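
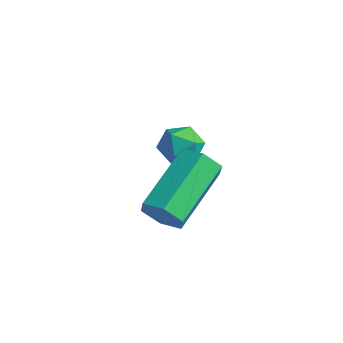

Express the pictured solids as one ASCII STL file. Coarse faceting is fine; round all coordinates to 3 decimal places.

solid 
facet normal -0.617 0.589 0.522
outer loop
vertex -2.898 -0.68 -1.873
vertex -3.125 -1.247 -1.502
vertex -2.566 -0.868 -1.269
endloop
endfacet
facet normal -0.037 0.948 0.315
outer loop
vertex -2.898 -0.68 -1.873
vertex -2.566 -0.868 -1.269
vertex -2.184 -0.664 -1.838
endloop
endfacet
facet normal -0.001 0.917 -0.398
outer loop
vertex -2.898 -0.68 -1.873
vertex -2.184 -0.664 -1.838
vertex -2.508 -0.918 -2.423
endloop
endfacet
facet normal -0.559 0.540 -0.630
outer loop
vertex -2.898 -0.68 -1.873
vertex -2.508 -0.918 -2.423
vertex -3.09 -1.278 -2.215
endloop
endfacet
facet normal -0.940 0.336 -0.061
outer loop
vertex -2.898 -0.68 -1.873
vertex -3.09 -1.278 -2.215
vertex -3.125 -1.247 -1.502
endloop
endfacet
facet normal 0.536 0.614 0.580
outer loop
vertex -2.184 -0.664 -1.838
vertex -2.566 -0.868 -1.269
vertex -1.97 -1.222 -1.445
endloop
endfacet
facet normal -0.404 0.033 0.914
outer loop
vertex -2.566 -0.868 -1.269
vertex -3.125 -1.247 -1.502
vertex -2.552 -1.582 -1.237
endloop
endfacet
facet normal -0.926 -0.376 -0.029
outer loop
vertex -3.125 -1.247 -1.502
vertex -3.09 -1.278 -2.215
vertex -2.876 -1.836 -1.822
endloop
endfacet
facet normal -0.309 -0.049 -0.950
outer loop
vertex -3.09 -1.278 -2.215
vertex -2.508 -0.918 -2.423
vertex -2.494 -1.632 -2.391
endloop
endfacet
facet normal 0.595 0.563 -0.574
outer loop
vertex -2.508 -0.918 -2.423
vertex -2.184 -0.664 -1.838
vertex -1.935 -1.253 -2.158
endloop
endfacet
facet normal 0.559 -0.540 0.630
outer loop
vertex -2.162 -1.82 -1.787
vertex -1.97 -1.222 -1.445
vertex -2.552 -1.582 -1.237
endloop
endfacet
facet normal 0.001 -0.917 0.398
outer loop
vertex -2.162 -1.82 -1.787
vertex -2.552 -1.582 -1.237
vertex -2.876 -1.836 -1.822
endloop
endfacet
facet normal 0.037 -0.948 -0.315
outer loop
vertex -2.162 -1.82 -1.787
vertex -2.876 -1.836 -1.822
vertex -2.494 -1.632 -2.391
endloop
endfacet
facet normal 0.617 -0.589 -0.522
outer loop
vertex -2.162 -1.82 -1.787
vertex -2.494 -1.632 -2.391
vertex -1.935 -1.253 -2.158
endloop
endfacet
facet normal 0.940 -0.336 0.061
outer loop
vertex -2.162 -1.82 -1.787
vertex -1.935 -1.253 -2.158
vertex -1.97 -1.222 -1.445
endloop
endfacet
facet normal 0.309 0.049 0.950
outer loop
vertex -2.552 -1.582 -1.237
vertex -1.97 -1.222 -1.445
vertex -2.566 -0.868 -1.269
endloop
endfacet
facet normal -0.595 -0.563 0.574
outer loop
vertex -2.876 -1.836 -1.822
vertex -2.552 -1.582 -1.237
vertex -3.125 -1.247 -1.502
endloop
endfacet
facet normal -0.536 -0.614 -0.580
outer loop
vertex -2.494 -1.632 -2.391
vertex -2.876 -1.836 -1.822
vertex -3.09 -1.278 -2.215
endloop
endfacet
facet normal 0.404 -0.033 -0.914
outer loop
vertex -1.935 -1.253 -2.158
vertex -2.494 -1.632 -2.391
vertex -2.508 -0.918 -2.423
endloop
endfacet
facet normal 0.926 0.376 0.029
outer loop
vertex -1.97 -1.222 -1.445
vertex -1.935 -1.253 -2.158
vertex -2.184 -0.664 -1.838
endloop
endfacet
facet normal 0.246 -0.866 -0.435
outer loop
vertex 0.862 -4.891 -0.517
vertex 0.574 -4.692 -1.077
vertex 1.213 -4.564 -0.97
endloop
endfacet
facet normal 0.810 -0.061 0.583
outer loop
vertex 0.862 -4.891 -0.517
vertex 1.213 -4.564 -0.97
vertex 0.353 -3.106 0.377
endloop
endfacet
facet normal 0.810 -0.061 0.583
outer loop
vertex 0.353 -3.106 0.377
vertex 1.213 -4.564 -0.97
vertex 0.704 -2.779 -0.076
endloop
endfacet
facet normal -0.248 0.866 0.433
outer loop
vertex 0.353 -3.106 0.377
vertex 0.704 -2.779 -0.076
vertex 0.066 -2.908 -0.183
endloop
endfacet
facet normal 0.246 -0.867 -0.434
outer loop
vertex 1.213 -4.564 -0.97
vertex 0.574 -4.692 -1.077
vertex 0.926 -4.365 -1.53
endloop
endfacet
facet normal 0.866 0.398 -0.302
outer loop
vertex 1.213 -4.564 -0.97
vertex 0.926 -4.365 -1.53
vertex 0.704 -2.779 -0.076
endloop
endfacet
facet normal 0.866 0.399 -0.303
outer loop
vertex 0.704 -2.779 -0.076
vertex 0.926 -4.365 -1.53
vertex 0.417 -2.581 -0.636
endloop
endfacet
facet normal -0.248 0.866 0.433
outer loop
vertex 0.704 -2.779 -0.076
vertex 0.417 -2.581 -0.636
vertex 0.066 -2.908 -0.183
endloop
endfacet
facet normal 0.248 -0.867 -0.433
outer loop
vertex 0.926 -4.365 -1.53
vertex 0.574 -4.692 -1.077
vertex 0.287 -4.494 -1.637
endloop
endfacet
facet normal 0.056 0.460 -0.886
outer loop
vertex 0.926 -4.365 -1.53
vertex 0.287 -4.494 -1.637
vertex 0.417 -2.581 -0.636
endloop
endfacet
facet normal 0.056 0.460 -0.886
outer loop
vertex 0.417 -2.581 -0.636
vertex 0.287 -4.494 -1.637
vertex -0.222 -2.709 -0.743
endloop
endfacet
facet normal -0.246 0.866 0.435
outer loop
vertex 0.417 -2.581 -0.636
vertex -0.222 -2.709 -0.743
vertex 0.066 -2.908 -0.183
endloop
endfacet
facet normal 0.248 -0.866 -0.433
outer loop
vertex 0.287 -4.494 -1.637
vertex 0.574 -4.692 -1.077
vertex -0.064 -4.821 -1.184
endloop
endfacet
facet normal -0.810 0.061 -0.583
outer loop
vertex 0.287 -4.494 -1.637
vertex -0.064 -4.821 -1.184
vertex -0.222 -2.709 -0.743
endloop
endfacet
facet normal -0.810 0.061 -0.583
outer loop
vertex -0.222 -2.709 -0.743
vertex -0.064 -4.821 -1.184
vertex -0.573 -3.036 -0.29
endloop
endfacet
facet normal -0.246 0.866 0.435
outer loop
vertex -0.222 -2.709 -0.743
vertex -0.573 -3.036 -0.29
vertex 0.066 -2.908 -0.183
endloop
endfacet
facet normal 0.248 -0.866 -0.433
outer loop
vertex -0.064 -4.821 -1.184
vertex 0.574 -4.692 -1.077
vertex 0.223 -5.019 -0.624
endloop
endfacet
facet normal -0.866 -0.399 0.303
outer loop
vertex -0.064 -4.821 -1.184
vertex 0.223 -5.019 -0.624
vertex -0.573 -3.036 -0.29
endloop
endfacet
facet normal -0.866 -0.399 0.302
outer loop
vertex -0.573 -3.036 -0.29
vertex 0.223 -5.019 -0.624
vertex -0.286 -3.235 0.27
endloop
endfacet
facet normal -0.246 0.867 0.434
outer loop
vertex -0.573 -3.036 -0.29
vertex -0.286 -3.235 0.27
vertex 0.066 -2.908 -0.183
endloop
endfacet
facet normal 0.246 -0.866 -0.435
outer loop
vertex 0.223 -5.019 -0.624
vertex 0.574 -4.692 -1.077
vertex 0.862 -4.891 -0.517
endloop
endfacet
facet normal -0.056 -0.460 0.886
outer loop
vertex 0.223 -5.019 -0.624
vertex 0.862 -4.891 -0.517
vertex -0.286 -3.235 0.27
endloop
endfacet
facet normal -0.056 -0.460 0.886
outer loop
vertex -0.286 -3.235 0.27
vertex 0.862 -4.891 -0.517
vertex 0.353 -3.106 0.377
endloop
endfacet
facet normal -0.248 0.867 0.433
outer loop
vertex -0.286 -3.235 0.27
vertex 0.353 -3.106 0.377
vertex 0.066 -2.908 -0.183
endloop
endfacet

endsolid


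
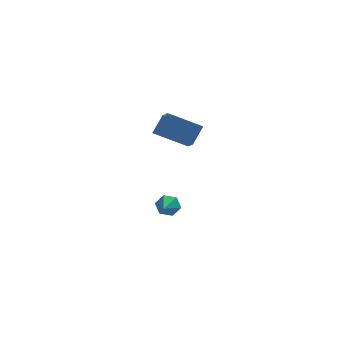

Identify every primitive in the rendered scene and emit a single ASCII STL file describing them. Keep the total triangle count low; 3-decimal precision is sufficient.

solid 
facet normal 0.312 0.879 -0.361
outer loop
vertex -3.424 1.602 -3.942
vertex -3.587 1.874 -3.421
vertex -3.024 1.648 -3.484
endloop
endfacet
facet normal 0.498 -0.791 -0.355
outer loop
vertex -3.424 1.602 -3.942
vertex -3.024 1.648 -3.484
vertex -3.953 0.846 -2.999
endloop
endfacet
facet normal 0.312 0.879 -0.361
outer loop
vertex -3.024 1.648 -3.484
vertex -3.587 1.874 -3.421
vertex -3.187 1.92 -2.963
endloop
endfacet
facet normal 0.702 -0.517 0.490
outer loop
vertex -3.024 1.648 -3.484
vertex -3.187 1.92 -2.963
vertex -3.953 0.846 -2.999
endloop
endfacet
facet normal 0.312 0.879 -0.361
outer loop
vertex -3.187 1.92 -2.963
vertex -3.587 1.874 -3.421
vertex -3.75 2.146 -2.9
endloop
endfacet
facet normal 0.076 -0.088 0.993
outer loop
vertex -3.187 1.92 -2.963
vertex -3.75 2.146 -2.9
vertex -3.953 0.846 -2.999
endloop
endfacet
facet normal 0.312 0.879 -0.361
outer loop
vertex -3.75 2.146 -2.9
vertex -3.587 1.874 -3.421
vertex -4.15 2.1 -3.358
endloop
endfacet
facet normal -0.755 0.068 0.652
outer loop
vertex -3.75 2.146 -2.9
vertex -4.15 2.1 -3.358
vertex -3.953 0.846 -2.999
endloop
endfacet
facet normal 0.312 0.879 -0.361
outer loop
vertex -4.15 2.1 -3.358
vertex -3.587 1.874 -3.421
vertex -3.987 1.828 -3.879
endloop
endfacet
facet normal -0.959 -0.206 -0.193
outer loop
vertex -4.15 2.1 -3.358
vertex -3.987 1.828 -3.879
vertex -3.953 0.846 -2.999
endloop
endfacet
facet normal 0.312 0.879 -0.361
outer loop
vertex -3.987 1.828 -3.879
vertex -3.587 1.874 -3.421
vertex -3.424 1.602 -3.942
endloop
endfacet
facet normal -0.333 -0.636 -0.696
outer loop
vertex -3.987 1.828 -3.879
vertex -3.424 1.602 -3.942
vertex -3.953 0.846 -2.999
endloop
endfacet
facet normal -0.491 -0.473 -0.731
outer loop
vertex -2.916 -0.769 1.909
vertex -4.414 -0.342 2.639
vertex -2.941 0.346 1.204
endloop
endfacet
facet normal 0.871 -0.248 -0.424
outer loop
vertex -2.406 0.862 2.001
vertex -2.916 -0.769 1.909
vertex -2.941 0.346 1.204
endloop
endfacet
facet normal -0.491 -0.473 -0.731
outer loop
vertex -2.941 0.346 1.204
vertex -4.414 -0.342 2.639
vertex -4.439 0.773 1.934
endloop
endfacet
facet normal -0.019 0.845 -0.534
outer loop
vertex -4.439 0.773 1.934
vertex -2.406 0.862 2.001
vertex -2.941 0.346 1.204
endloop
endfacet
facet normal 0.019 -0.845 0.534
outer loop
vertex -2.916 -0.769 1.909
vertex -3.879 0.174 3.436
vertex -4.414 -0.342 2.639
endloop
endfacet
facet normal 0.871 -0.248 -0.424
outer loop
vertex -2.381 -0.253 2.706
vertex -2.916 -0.769 1.909
vertex -2.406 0.862 2.001
endloop
endfacet
facet normal 0.019 -0.845 0.534
outer loop
vertex -2.381 -0.253 2.706
vertex -3.879 0.174 3.436
vertex -2.916 -0.769 1.909
endloop
endfacet
facet normal -0.871 0.248 0.424
outer loop
vertex -4.414 -0.342 2.639
vertex -3.879 0.174 3.436
vertex -4.439 0.773 1.934
endloop
endfacet
facet normal -0.019 0.845 -0.534
outer loop
vertex -3.904 1.289 2.731
vertex -2.406 0.862 2.001
vertex -4.439 0.773 1.934
endloop
endfacet
facet normal -0.871 0.248 0.424
outer loop
vertex -4.439 0.773 1.934
vertex -3.879 0.174 3.436
vertex -3.904 1.289 2.731
endloop
endfacet
facet normal 0.491 0.473 0.731
outer loop
vertex -3.904 1.289 2.731
vertex -2.381 -0.253 2.706
vertex -2.406 0.862 2.001
endloop
endfacet
facet normal 0.491 0.473 0.731
outer loop
vertex -3.879 0.174 3.436
vertex -2.381 -0.253 2.706
vertex -3.904 1.289 2.731
endloop
endfacet

endsolid


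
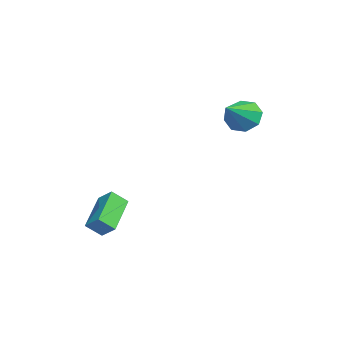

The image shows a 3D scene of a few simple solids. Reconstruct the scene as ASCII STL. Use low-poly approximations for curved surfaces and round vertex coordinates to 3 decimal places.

solid 
facet normal -0.439 -0.667 -0.601
outer loop
vertex 1.886 -2.243 -1.645
vertex 0.328 -1.946 -0.837
vertex 1.72 -1.648 -2.184
endloop
endfacet
facet normal 0.875 -0.167 -0.454
outer loop
vertex 2.072 -1.114 -1.703
vertex 1.886 -2.243 -1.645
vertex 1.72 -1.648 -2.184
endloop
endfacet
facet normal -0.439 -0.667 -0.601
outer loop
vertex 1.72 -1.648 -2.184
vertex 0.328 -1.946 -0.837
vertex 0.162 -1.351 -1.376
endloop
endfacet
facet normal -0.203 0.726 -0.657
outer loop
vertex 0.162 -1.351 -1.376
vertex 2.072 -1.114 -1.703
vertex 1.72 -1.648 -2.184
endloop
endfacet
facet normal 0.203 -0.726 0.657
outer loop
vertex 1.886 -2.243 -1.645
vertex 0.68 -1.412 -0.356
vertex 0.328 -1.946 -0.837
endloop
endfacet
facet normal 0.875 -0.167 -0.454
outer loop
vertex 2.238 -1.709 -1.164
vertex 1.886 -2.243 -1.645
vertex 2.072 -1.114 -1.703
endloop
endfacet
facet normal 0.203 -0.726 0.657
outer loop
vertex 2.238 -1.709 -1.164
vertex 0.68 -1.412 -0.356
vertex 1.886 -2.243 -1.645
endloop
endfacet
facet normal -0.875 0.167 0.454
outer loop
vertex 0.328 -1.946 -0.837
vertex 0.68 -1.412 -0.356
vertex 0.162 -1.351 -1.376
endloop
endfacet
facet normal -0.203 0.726 -0.657
outer loop
vertex 0.514 -0.817 -0.895
vertex 2.072 -1.114 -1.703
vertex 0.162 -1.351 -1.376
endloop
endfacet
facet normal -0.875 0.167 0.454
outer loop
vertex 0.162 -1.351 -1.376
vertex 0.68 -1.412 -0.356
vertex 0.514 -0.817 -0.895
endloop
endfacet
facet normal 0.439 0.667 0.601
outer loop
vertex 0.514 -0.817 -0.895
vertex 2.238 -1.709 -1.164
vertex 2.072 -1.114 -1.703
endloop
endfacet
facet normal 0.439 0.667 0.601
outer loop
vertex 0.68 -1.412 -0.356
vertex 2.238 -1.709 -1.164
vertex 0.514 -0.817 -0.895
endloop
endfacet
facet normal -0.783 0.372 -0.500
outer loop
vertex -2.118 3.352 1.881
vertex -2.589 3.23 2.528
vertex -2.129 3.841 2.262
endloop
endfacet
facet normal 0.895 0.287 -0.342
outer loop
vertex -2.118 3.352 1.881
vertex -2.129 3.841 2.262
vertex -1.331 2.63 3.332
endloop
endfacet
facet normal -0.782 0.371 -0.500
outer loop
vertex -2.129 3.841 2.262
vertex -2.589 3.23 2.528
vertex -2.41 3.972 2.799
endloop
endfacet
facet normal 0.718 0.662 0.214
outer loop
vertex -2.129 3.841 2.262
vertex -2.41 3.972 2.799
vertex -1.331 2.63 3.332
endloop
endfacet
facet normal -0.782 0.371 -0.500
outer loop
vertex -2.41 3.972 2.799
vertex -2.589 3.23 2.528
vertex -2.796 3.668 3.177
endloop
endfacet
facet normal 0.314 0.557 0.769
outer loop
vertex -2.41 3.972 2.799
vertex -2.796 3.668 3.177
vertex -1.331 2.63 3.332
endloop
endfacet
facet normal -0.782 0.372 -0.500
outer loop
vertex -2.796 3.668 3.177
vertex -2.589 3.23 2.528
vertex -3.061 3.108 3.175
endloop
endfacet
facet normal -0.081 0.035 0.996
outer loop
vertex -2.796 3.668 3.177
vertex -3.061 3.108 3.175
vertex -1.331 2.63 3.332
endloop
endfacet
facet normal -0.782 0.373 -0.500
outer loop
vertex -3.061 3.108 3.175
vertex -2.589 3.23 2.528
vertex -3.05 2.619 2.793
endloop
endfacet
facet normal -0.235 -0.602 0.763
outer loop
vertex -3.061 3.108 3.175
vertex -3.05 2.619 2.793
vertex -1.331 2.63 3.332
endloop
endfacet
facet normal -0.782 0.373 -0.500
outer loop
vertex -3.05 2.619 2.793
vertex -2.589 3.23 2.528
vertex -2.769 2.488 2.256
endloop
endfacet
facet normal -0.059 -0.976 0.207
outer loop
vertex -3.05 2.619 2.793
vertex -2.769 2.488 2.256
vertex -1.331 2.63 3.332
endloop
endfacet
facet normal -0.782 0.373 -0.499
outer loop
vertex -2.769 2.488 2.256
vertex -2.589 3.23 2.528
vertex -2.383 2.792 1.878
endloop
endfacet
facet normal 0.346 -0.871 -0.347
outer loop
vertex -2.769 2.488 2.256
vertex -2.383 2.792 1.878
vertex -1.331 2.63 3.332
endloop
endfacet
facet normal -0.782 0.373 -0.499
outer loop
vertex -2.383 2.792 1.878
vertex -2.589 3.23 2.528
vertex -2.118 3.352 1.881
endloop
endfacet
facet normal 0.741 -0.348 -0.575
outer loop
vertex -2.383 2.792 1.878
vertex -2.118 3.352 1.881
vertex -1.331 2.63 3.332
endloop
endfacet

endsolid


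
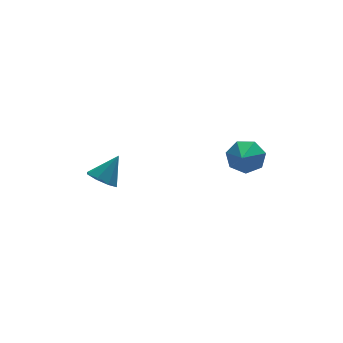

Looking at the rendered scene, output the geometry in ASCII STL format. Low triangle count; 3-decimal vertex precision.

solid 
facet normal -0.588 -0.190 -0.786
outer loop
vertex -2.698 2.8 -0.418
vertex -3.274 3.511 -0.159
vertex -2.507 3.436 -0.715
endloop
endfacet
facet normal 0.946 -0.316 -0.069
outer loop
vertex -2.698 2.8 -0.418
vertex -2.507 3.436 -0.715
vertex -2.226 3.849 1.239
endloop
endfacet
facet normal -0.588 -0.191 -0.786
outer loop
vertex -2.507 3.436 -0.715
vertex -3.274 3.511 -0.159
vertex -2.765 4.115 -0.687
endloop
endfacet
facet normal 0.912 0.355 -0.206
outer loop
vertex -2.507 3.436 -0.715
vertex -2.765 4.115 -0.687
vertex -2.226 3.849 1.239
endloop
endfacet
facet normal -0.589 -0.190 -0.785
outer loop
vertex -2.765 4.115 -0.687
vertex -3.274 3.511 -0.159
vertex -3.321 4.44 -0.349
endloop
endfacet
facet normal 0.496 0.868 -0.019
outer loop
vertex -2.765 4.115 -0.687
vertex -3.321 4.44 -0.349
vertex -2.226 3.849 1.239
endloop
endfacet
facet normal -0.588 -0.191 -0.786
outer loop
vertex -3.321 4.44 -0.349
vertex -3.274 3.511 -0.159
vertex -3.849 4.221 0.099
endloop
endfacet
facet normal -0.058 0.922 0.383
outer loop
vertex -3.321 4.44 -0.349
vertex -3.849 4.221 0.099
vertex -2.226 3.849 1.239
endloop
endfacet
facet normal -0.589 -0.191 -0.785
outer loop
vertex -3.849 4.221 0.099
vertex -3.274 3.511 -0.159
vertex -4.04 3.586 0.397
endloop
endfacet
facet normal -0.425 0.486 0.764
outer loop
vertex -3.849 4.221 0.099
vertex -4.04 3.586 0.397
vertex -2.226 3.849 1.239
endloop
endfacet
facet normal -0.589 -0.189 -0.786
outer loop
vertex -4.04 3.586 0.397
vertex -3.274 3.511 -0.159
vertex -3.783 2.906 0.368
endloop
endfacet
facet normal -0.391 -0.186 0.901
outer loop
vertex -4.04 3.586 0.397
vertex -3.783 2.906 0.368
vertex -2.226 3.849 1.239
endloop
endfacet
facet normal -0.589 -0.189 -0.786
outer loop
vertex -3.783 2.906 0.368
vertex -3.274 3.511 -0.159
vertex -3.227 2.581 0.03
endloop
endfacet
facet normal 0.025 -0.700 0.714
outer loop
vertex -3.783 2.906 0.368
vertex -3.227 2.581 0.03
vertex -2.226 3.849 1.239
endloop
endfacet
facet normal -0.588 -0.190 -0.787
outer loop
vertex -3.227 2.581 0.03
vertex -3.274 3.511 -0.159
vertex -2.698 2.8 -0.418
endloop
endfacet
facet normal 0.577 -0.754 0.313
outer loop
vertex -3.227 2.581 0.03
vertex -2.698 2.8 -0.418
vertex -2.226 3.849 1.239
endloop
endfacet
facet normal 0.447 0.741 -0.501
outer loop
vertex 4.286 0.112 1.205
vertex 3.673 0.826 1.714
vertex 4.63 0.443 2.001
endloop
endfacet
facet normal 0.463 -0.871 0.162
outer loop
vertex 4.286 0.112 1.205
vertex 4.63 0.443 2.001
vertex 2.967 -0.346 2.506
endloop
endfacet
facet normal 0.447 0.741 -0.501
outer loop
vertex 4.63 0.443 2.001
vertex 3.673 0.826 1.714
vertex 4.253 1.063 2.581
endloop
endfacet
facet normal 0.448 -0.450 0.772
outer loop
vertex 4.63 0.443 2.001
vertex 4.253 1.063 2.581
vertex 2.967 -0.346 2.506
endloop
endfacet
facet normal 0.446 0.742 -0.501
outer loop
vertex 4.253 1.063 2.581
vertex 3.673 0.826 1.714
vertex 3.439 1.503 2.508
endloop
endfacet
facet normal -0.079 0.019 0.997
outer loop
vertex 4.253 1.063 2.581
vertex 3.439 1.503 2.508
vertex 2.967 -0.346 2.506
endloop
endfacet
facet normal 0.446 0.742 -0.501
outer loop
vertex 3.439 1.503 2.508
vertex 3.673 0.826 1.714
vertex 2.801 1.434 1.837
endloop
endfacet
facet normal -0.722 0.184 0.667
outer loop
vertex 3.439 1.503 2.508
vertex 2.801 1.434 1.837
vertex 2.967 -0.346 2.506
endloop
endfacet
facet normal 0.446 0.741 -0.502
outer loop
vertex 2.801 1.434 1.837
vertex 3.673 0.826 1.714
vertex 2.819 0.906 1.073
endloop
endfacet
facet normal -0.996 -0.081 0.032
outer loop
vertex 2.801 1.434 1.837
vertex 2.819 0.906 1.073
vertex 2.967 -0.346 2.506
endloop
endfacet
facet normal 0.446 0.741 -0.502
outer loop
vertex 2.819 0.906 1.073
vertex 3.673 0.826 1.714
vertex 3.48 0.318 0.792
endloop
endfacet
facet normal -0.695 -0.575 -0.431
outer loop
vertex 2.819 0.906 1.073
vertex 3.48 0.318 0.792
vertex 2.967 -0.346 2.506
endloop
endfacet
facet normal 0.446 0.741 -0.502
outer loop
vertex 3.48 0.318 0.792
vertex 3.673 0.826 1.714
vertex 4.286 0.112 1.205
endloop
endfacet
facet normal -0.046 -0.927 -0.373
outer loop
vertex 3.48 0.318 0.792
vertex 4.286 0.112 1.205
vertex 2.967 -0.346 2.506
endloop
endfacet

endsolid


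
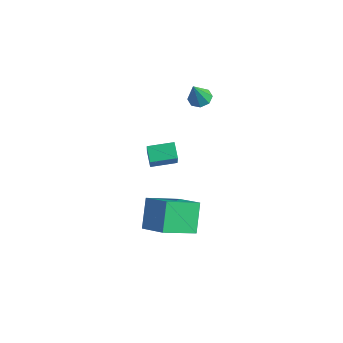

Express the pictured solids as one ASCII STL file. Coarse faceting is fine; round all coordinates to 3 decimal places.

solid 
facet normal -0.059 0.391 -0.919
outer loop
vertex -1.076 3.677 2.181
vertex -1.765 3.66 2.218
vertex -1.279 4.121 2.383
endloop
endfacet
facet normal 0.873 0.196 0.447
outer loop
vertex -1.076 3.677 2.181
vertex -1.279 4.121 2.383
vertex -1.675 3.06 3.622
endloop
endfacet
facet normal -0.059 0.391 -0.918
outer loop
vertex -1.279 4.121 2.383
vertex -1.765 3.66 2.218
vertex -1.766 4.294 2.488
endloop
endfacet
facet normal 0.373 0.643 0.669
outer loop
vertex -1.279 4.121 2.383
vertex -1.766 4.294 2.488
vertex -1.675 3.06 3.622
endloop
endfacet
facet normal -0.059 0.391 -0.918
outer loop
vertex -1.766 4.294 2.488
vertex -1.765 3.66 2.218
vertex -2.253 4.096 2.435
endloop
endfacet
facet normal -0.331 0.625 0.707
outer loop
vertex -1.766 4.294 2.488
vertex -2.253 4.096 2.435
vertex -1.675 3.06 3.622
endloop
endfacet
facet normal -0.058 0.392 -0.918
outer loop
vertex -2.253 4.096 2.435
vertex -1.765 3.66 2.218
vertex -2.454 3.642 2.254
endloop
endfacet
facet normal -0.829 0.153 0.537
outer loop
vertex -2.253 4.096 2.435
vertex -2.454 3.642 2.254
vertex -1.675 3.06 3.622
endloop
endfacet
facet normal -0.058 0.392 -0.918
outer loop
vertex -2.454 3.642 2.254
vertex -1.765 3.66 2.218
vertex -2.251 3.199 2.052
endloop
endfacet
facet normal -0.828 -0.498 0.260
outer loop
vertex -2.454 3.642 2.254
vertex -2.251 3.199 2.052
vertex -1.675 3.06 3.622
endloop
endfacet
facet normal -0.058 0.392 -0.918
outer loop
vertex -2.251 3.199 2.052
vertex -1.765 3.66 2.218
vertex -1.763 3.025 1.947
endloop
endfacet
facet normal -0.329 -0.944 0.037
outer loop
vertex -2.251 3.199 2.052
vertex -1.763 3.025 1.947
vertex -1.675 3.06 3.622
endloop
endfacet
facet normal -0.059 0.392 -0.918
outer loop
vertex -1.763 3.025 1.947
vertex -1.765 3.66 2.218
vertex -1.277 3.223 2.0
endloop
endfacet
facet normal 0.377 -0.926 -0.000
outer loop
vertex -1.763 3.025 1.947
vertex -1.277 3.223 2.0
vertex -1.675 3.06 3.622
endloop
endfacet
facet normal -0.059 0.392 -0.918
outer loop
vertex -1.277 3.223 2.0
vertex -1.765 3.66 2.218
vertex -1.076 3.677 2.181
endloop
endfacet
facet normal 0.875 -0.455 0.169
outer loop
vertex -1.277 3.223 2.0
vertex -1.076 3.677 2.181
vertex -1.675 3.06 3.622
endloop
endfacet
facet normal -0.880 -0.016 -0.475
outer loop
vertex 1.784 -3.456 0.973
vertex 2.291 -1.645 -0.025
vertex 2.525 -4.402 -0.367
endloop
endfacet
facet normal -0.238 -0.851 0.469
outer loop
vertex 4.029 -4.375 0.445
vertex 1.784 -3.456 0.973
vertex 2.525 -4.402 -0.367
endloop
endfacet
facet normal -0.880 -0.016 -0.474
outer loop
vertex 2.525 -4.402 -0.367
vertex 2.291 -1.645 -0.025
vertex 3.031 -2.591 -1.366
endloop
endfacet
facet normal 0.411 -0.526 -0.745
outer loop
vertex 3.031 -2.591 -1.366
vertex 4.029 -4.375 0.445
vertex 2.525 -4.402 -0.367
endloop
endfacet
facet normal -0.411 0.526 0.745
outer loop
vertex 1.784 -3.456 0.973
vertex 3.795 -1.618 0.787
vertex 2.291 -1.645 -0.025
endloop
endfacet
facet normal -0.238 -0.851 0.469
outer loop
vertex 3.289 -3.429 1.786
vertex 1.784 -3.456 0.973
vertex 4.029 -4.375 0.445
endloop
endfacet
facet normal -0.412 0.526 0.744
outer loop
vertex 3.289 -3.429 1.786
vertex 3.795 -1.618 0.787
vertex 1.784 -3.456 0.973
endloop
endfacet
facet normal 0.238 0.851 -0.469
outer loop
vertex 2.291 -1.645 -0.025
vertex 3.795 -1.618 0.787
vertex 3.031 -2.591 -1.366
endloop
endfacet
facet normal 0.412 -0.526 -0.745
outer loop
vertex 4.536 -2.564 -0.553
vertex 4.029 -4.375 0.445
vertex 3.031 -2.591 -1.366
endloop
endfacet
facet normal 0.238 0.851 -0.469
outer loop
vertex 3.031 -2.591 -1.366
vertex 3.795 -1.618 0.787
vertex 4.536 -2.564 -0.553
endloop
endfacet
facet normal 0.880 0.015 0.475
outer loop
vertex 4.536 -2.564 -0.553
vertex 3.289 -3.429 1.786
vertex 4.029 -4.375 0.445
endloop
endfacet
facet normal 0.880 0.016 0.475
outer loop
vertex 3.795 -1.618 0.787
vertex 3.289 -3.429 1.786
vertex 4.536 -2.564 -0.553
endloop
endfacet
facet normal -0.697 0.407 0.590
outer loop
vertex -2.912 0.849 -1.001
vertex -2.067 2.08 -0.852
vertex -3.831 1.68 -2.66
endloop
endfacet
facet normal -0.563 -0.820 -0.099
outer loop
vertex -3.113 1.26 -3.268
vertex -2.912 0.849 -1.001
vertex -3.831 1.68 -2.66
endloop
endfacet
facet normal -0.697 0.407 0.590
outer loop
vertex -3.831 1.68 -2.66
vertex -2.067 2.08 -0.852
vertex -2.986 2.911 -2.511
endloop
endfacet
facet normal -0.444 0.402 -0.801
outer loop
vertex -2.986 2.911 -2.511
vertex -3.113 1.26 -3.268
vertex -3.831 1.68 -2.66
endloop
endfacet
facet normal 0.444 -0.402 0.801
outer loop
vertex -2.912 0.849 -1.001
vertex -1.349 1.66 -1.46
vertex -2.067 2.08 -0.852
endloop
endfacet
facet normal -0.563 -0.820 -0.099
outer loop
vertex -2.194 0.429 -1.609
vertex -2.912 0.849 -1.001
vertex -3.113 1.26 -3.268
endloop
endfacet
facet normal 0.444 -0.402 0.801
outer loop
vertex -2.194 0.429 -1.609
vertex -1.349 1.66 -1.46
vertex -2.912 0.849 -1.001
endloop
endfacet
facet normal 0.563 0.820 0.099
outer loop
vertex -2.067 2.08 -0.852
vertex -1.349 1.66 -1.46
vertex -2.986 2.911 -2.511
endloop
endfacet
facet normal -0.444 0.402 -0.801
outer loop
vertex -2.268 2.491 -3.119
vertex -3.113 1.26 -3.268
vertex -2.986 2.911 -2.511
endloop
endfacet
facet normal 0.563 0.820 0.099
outer loop
vertex -2.986 2.911 -2.511
vertex -1.349 1.66 -1.46
vertex -2.268 2.491 -3.119
endloop
endfacet
facet normal 0.697 -0.407 -0.590
outer loop
vertex -2.268 2.491 -3.119
vertex -2.194 0.429 -1.609
vertex -3.113 1.26 -3.268
endloop
endfacet
facet normal 0.697 -0.407 -0.590
outer loop
vertex -1.349 1.66 -1.46
vertex -2.194 0.429 -1.609
vertex -2.268 2.491 -3.119
endloop
endfacet

endsolid


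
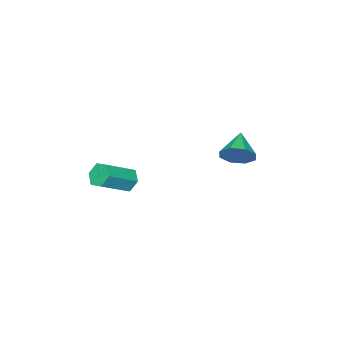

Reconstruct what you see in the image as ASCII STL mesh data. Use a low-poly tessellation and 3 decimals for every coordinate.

solid 
facet normal -0.844 0.182 -0.505
outer loop
vertex 2.264 -0.389 2.234
vertex 1.892 -0.903 2.67
vertex 1.922 -0.165 2.886
endloop
endfacet
facet normal 0.302 0.939 -0.164
outer loop
vertex 2.264 -0.389 2.234
vertex 1.922 -0.165 2.886
vertex 3.9 -0.743 3.214
endloop
endfacet
facet normal 0.302 0.939 -0.166
outer loop
vertex 3.9 -0.743 3.214
vertex 1.922 -0.165 2.886
vertex 3.558 -0.518 3.866
endloop
endfacet
facet normal 0.844 -0.182 0.505
outer loop
vertex 3.9 -0.743 3.214
vertex 3.558 -0.518 3.866
vertex 3.528 -1.257 3.65
endloop
endfacet
facet normal -0.844 0.182 -0.505
outer loop
vertex 1.922 -0.165 2.886
vertex 1.892 -0.903 2.67
vertex 1.55 -0.679 3.322
endloop
endfacet
facet normal -0.234 0.722 0.651
outer loop
vertex 1.922 -0.165 2.886
vertex 1.55 -0.679 3.322
vertex 3.558 -0.518 3.866
endloop
endfacet
facet normal -0.234 0.722 0.651
outer loop
vertex 3.558 -0.518 3.866
vertex 1.55 -0.679 3.322
vertex 3.186 -1.032 4.302
endloop
endfacet
facet normal 0.844 -0.182 0.505
outer loop
vertex 3.558 -0.518 3.866
vertex 3.186 -1.032 4.302
vertex 3.528 -1.257 3.65
endloop
endfacet
facet normal -0.844 0.182 -0.505
outer loop
vertex 1.55 -0.679 3.322
vertex 1.892 -0.903 2.67
vertex 1.52 -1.417 3.106
endloop
endfacet
facet normal -0.536 -0.217 0.816
outer loop
vertex 1.55 -0.679 3.322
vertex 1.52 -1.417 3.106
vertex 3.186 -1.032 4.302
endloop
endfacet
facet normal -0.536 -0.217 0.816
outer loop
vertex 3.186 -1.032 4.302
vertex 1.52 -1.417 3.106
vertex 3.156 -1.771 4.086
endloop
endfacet
facet normal 0.844 -0.182 0.505
outer loop
vertex 3.186 -1.032 4.302
vertex 3.156 -1.771 4.086
vertex 3.528 -1.257 3.65
endloop
endfacet
facet normal -0.844 0.182 -0.505
outer loop
vertex 1.52 -1.417 3.106
vertex 1.892 -0.903 2.67
vertex 1.862 -1.642 2.454
endloop
endfacet
facet normal -0.302 -0.939 0.165
outer loop
vertex 1.52 -1.417 3.106
vertex 1.862 -1.642 2.454
vertex 3.156 -1.771 4.086
endloop
endfacet
facet normal -0.301 -0.939 0.165
outer loop
vertex 3.156 -1.771 4.086
vertex 1.862 -1.642 2.454
vertex 3.498 -1.995 3.434
endloop
endfacet
facet normal 0.844 -0.182 0.505
outer loop
vertex 3.156 -1.771 4.086
vertex 3.498 -1.995 3.434
vertex 3.528 -1.257 3.65
endloop
endfacet
facet normal -0.844 0.182 -0.505
outer loop
vertex 1.862 -1.642 2.454
vertex 1.892 -0.903 2.67
vertex 2.234 -1.128 2.018
endloop
endfacet
facet normal 0.234 -0.722 -0.651
outer loop
vertex 1.862 -1.642 2.454
vertex 2.234 -1.128 2.018
vertex 3.498 -1.995 3.434
endloop
endfacet
facet normal 0.234 -0.722 -0.651
outer loop
vertex 3.498 -1.995 3.434
vertex 2.234 -1.128 2.018
vertex 3.87 -1.481 2.998
endloop
endfacet
facet normal 0.844 -0.182 0.505
outer loop
vertex 3.498 -1.995 3.434
vertex 3.87 -1.481 2.998
vertex 3.528 -1.257 3.65
endloop
endfacet
facet normal -0.844 0.182 -0.505
outer loop
vertex 2.234 -1.128 2.018
vertex 1.892 -0.903 2.67
vertex 2.264 -0.389 2.234
endloop
endfacet
facet normal 0.536 0.217 -0.816
outer loop
vertex 2.234 -1.128 2.018
vertex 2.264 -0.389 2.234
vertex 3.87 -1.481 2.998
endloop
endfacet
facet normal 0.536 0.217 -0.816
outer loop
vertex 3.87 -1.481 2.998
vertex 2.264 -0.389 2.234
vertex 3.9 -0.743 3.214
endloop
endfacet
facet normal 0.844 -0.182 0.505
outer loop
vertex 3.87 -1.481 2.998
vertex 3.9 -0.743 3.214
vertex 3.528 -1.257 3.65
endloop
endfacet
facet normal 0.711 0.501 -0.493
outer loop
vertex -2.693 1.819 4.073
vertex -3.272 1.839 3.258
vertex -3.145 2.437 4.049
endloop
endfacet
facet normal -0.001 0.038 0.999
outer loop
vertex -2.693 1.819 4.073
vertex -3.145 2.437 4.049
vertex -4.488 0.981 4.102
endloop
endfacet
facet normal 0.711 0.501 -0.493
outer loop
vertex -3.145 2.437 4.049
vertex -3.272 1.839 3.258
vertex -3.671 2.704 3.562
endloop
endfacet
facet normal -0.467 0.458 0.756
outer loop
vertex -3.145 2.437 4.049
vertex -3.671 2.704 3.562
vertex -4.488 0.981 4.102
endloop
endfacet
facet normal 0.710 0.501 -0.494
outer loop
vertex -3.671 2.704 3.562
vertex -3.272 1.839 3.258
vertex -3.964 2.464 2.897
endloop
endfacet
facet normal -0.857 0.471 0.208
outer loop
vertex -3.671 2.704 3.562
vertex -3.964 2.464 2.897
vertex -4.488 0.981 4.102
endloop
endfacet
facet normal 0.711 0.502 -0.493
outer loop
vertex -3.964 2.464 2.897
vertex -3.272 1.839 3.258
vertex -3.851 1.858 2.443
endloop
endfacet
facet normal -0.943 0.068 -0.326
outer loop
vertex -3.964 2.464 2.897
vertex -3.851 1.858 2.443
vertex -4.488 0.981 4.102
endloop
endfacet
facet normal 0.711 0.501 -0.493
outer loop
vertex -3.851 1.858 2.443
vertex -3.272 1.839 3.258
vertex -3.399 1.24 2.467
endloop
endfacet
facet normal -0.674 -0.514 -0.530
outer loop
vertex -3.851 1.858 2.443
vertex -3.399 1.24 2.467
vertex -4.488 0.981 4.102
endloop
endfacet
facet normal 0.712 0.500 -0.493
outer loop
vertex -3.399 1.24 2.467
vertex -3.272 1.839 3.258
vertex -2.873 0.973 2.955
endloop
endfacet
facet normal -0.208 -0.935 -0.287
outer loop
vertex -3.399 1.24 2.467
vertex -2.873 0.973 2.955
vertex -4.488 0.981 4.102
endloop
endfacet
facet normal 0.711 0.500 -0.494
outer loop
vertex -2.873 0.973 2.955
vertex -3.272 1.839 3.258
vertex -2.58 1.213 3.62
endloop
endfacet
facet normal 0.181 -0.948 0.262
outer loop
vertex -2.873 0.973 2.955
vertex -2.58 1.213 3.62
vertex -4.488 0.981 4.102
endloop
endfacet
facet normal 0.711 0.501 -0.493
outer loop
vertex -2.58 1.213 3.62
vertex -3.272 1.839 3.258
vertex -2.693 1.819 4.073
endloop
endfacet
facet normal 0.267 -0.545 0.795
outer loop
vertex -2.58 1.213 3.62
vertex -2.693 1.819 4.073
vertex -4.488 0.981 4.102
endloop
endfacet

endsolid


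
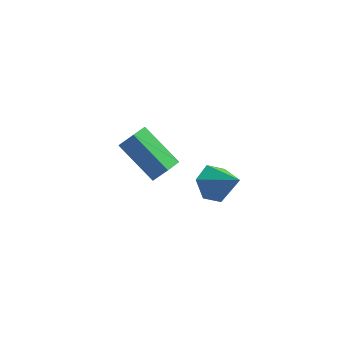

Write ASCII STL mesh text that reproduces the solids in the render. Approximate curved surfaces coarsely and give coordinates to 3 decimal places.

solid 
facet normal -0.563 0.512 -0.650
outer loop
vertex -0.523 -2.023 0.676
vertex -1.19 -2.189 1.123
vertex -0.752 -1.513 1.276
endloop
endfacet
facet normal 0.943 0.322 0.086
outer loop
vertex -0.523 -2.023 0.676
vertex -0.752 -1.513 1.276
vertex -0.33 -2.971 2.117
endloop
endfacet
facet normal -0.562 0.511 -0.651
outer loop
vertex -0.752 -1.513 1.276
vertex -1.19 -2.189 1.123
vertex -1.42 -1.679 1.722
endloop
endfacet
facet normal 0.369 0.542 0.755
outer loop
vertex -0.752 -1.513 1.276
vertex -1.42 -1.679 1.722
vertex -0.33 -2.971 2.117
endloop
endfacet
facet normal -0.562 0.511 -0.651
outer loop
vertex -1.42 -1.679 1.722
vertex -1.19 -2.189 1.123
vertex -1.857 -2.355 1.569
endloop
endfacet
facet normal -0.336 0.004 0.942
outer loop
vertex -1.42 -1.679 1.722
vertex -1.857 -2.355 1.569
vertex -0.33 -2.971 2.117
endloop
endfacet
facet normal -0.562 0.511 -0.650
outer loop
vertex -1.857 -2.355 1.569
vertex -1.19 -2.189 1.123
vertex -1.628 -2.865 0.97
endloop
endfacet
facet normal -0.469 -0.753 0.462
outer loop
vertex -1.857 -2.355 1.569
vertex -1.628 -2.865 0.97
vertex -0.33 -2.971 2.117
endloop
endfacet
facet normal -0.563 0.512 -0.650
outer loop
vertex -1.628 -2.865 0.97
vertex -1.19 -2.189 1.123
vertex -0.961 -2.699 0.523
endloop
endfacet
facet normal 0.103 -0.973 -0.207
outer loop
vertex -1.628 -2.865 0.97
vertex -0.961 -2.699 0.523
vertex -0.33 -2.971 2.117
endloop
endfacet
facet normal -0.563 0.512 -0.650
outer loop
vertex -0.961 -2.699 0.523
vertex -1.19 -2.189 1.123
vertex -0.523 -2.023 0.676
endloop
endfacet
facet normal 0.809 -0.435 -0.395
outer loop
vertex -0.961 -2.699 0.523
vertex -0.523 -2.023 0.676
vertex -0.33 -2.971 2.117
endloop
endfacet
facet normal -0.515 -0.813 0.271
outer loop
vertex -3.956 2.47 -0.464
vertex -4.539 2.584 -1.231
vertex -2.685 1.284 -1.606
endloop
endfacet
facet normal 0.600 -0.118 0.791
outer loop
vertex -2.221 2.016 -1.849
vertex -3.956 2.47 -0.464
vertex -2.685 1.284 -1.606
endloop
endfacet
facet normal -0.515 -0.813 0.270
outer loop
vertex -2.685 1.284 -1.606
vertex -4.539 2.584 -1.231
vertex -3.267 1.398 -2.373
endloop
endfacet
facet normal 0.612 -0.570 -0.549
outer loop
vertex -3.267 1.398 -2.373
vertex -2.221 2.016 -1.849
vertex -2.685 1.284 -1.606
endloop
endfacet
facet normal -0.611 0.570 0.549
outer loop
vertex -3.956 2.47 -0.464
vertex -4.075 3.316 -1.474
vertex -4.539 2.584 -1.231
endloop
endfacet
facet normal 0.601 -0.117 0.791
outer loop
vertex -3.493 3.202 -0.707
vertex -3.956 2.47 -0.464
vertex -2.221 2.016 -1.849
endloop
endfacet
facet normal -0.612 0.569 0.549
outer loop
vertex -3.493 3.202 -0.707
vertex -4.075 3.316 -1.474
vertex -3.956 2.47 -0.464
endloop
endfacet
facet normal -0.600 0.118 -0.791
outer loop
vertex -4.539 2.584 -1.231
vertex -4.075 3.316 -1.474
vertex -3.267 1.398 -2.373
endloop
endfacet
facet normal 0.612 -0.569 -0.549
outer loop
vertex -2.804 2.13 -2.616
vertex -2.221 2.016 -1.849
vertex -3.267 1.398 -2.373
endloop
endfacet
facet normal -0.601 0.118 -0.791
outer loop
vertex -3.267 1.398 -2.373
vertex -4.075 3.316 -1.474
vertex -2.804 2.13 -2.616
endloop
endfacet
facet normal 0.515 0.813 -0.271
outer loop
vertex -2.804 2.13 -2.616
vertex -3.493 3.202 -0.707
vertex -2.221 2.016 -1.849
endloop
endfacet
facet normal 0.516 0.813 -0.270
outer loop
vertex -4.075 3.316 -1.474
vertex -3.493 3.202 -0.707
vertex -2.804 2.13 -2.616
endloop
endfacet

endsolid


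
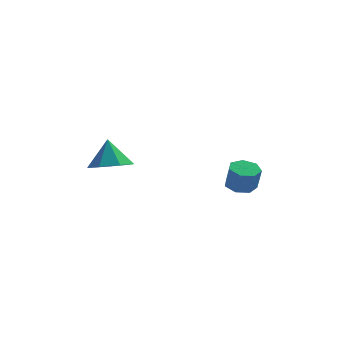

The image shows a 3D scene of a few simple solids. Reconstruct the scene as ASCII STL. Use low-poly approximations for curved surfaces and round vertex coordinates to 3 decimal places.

solid 
facet normal -0.182 0.241 -0.954
outer loop
vertex 4.492 3.454 -1.092
vertex 3.784 3.411 -0.968
vertex 4.216 3.983 -0.906
endloop
endfacet
facet normal 0.879 0.475 -0.047
outer loop
vertex 4.492 3.454 -1.092
vertex 4.216 3.983 -0.906
vertex 4.704 3.172 0.024
endloop
endfacet
facet normal 0.879 0.473 -0.049
outer loop
vertex 4.704 3.172 0.024
vertex 4.216 3.983 -0.906
vertex 4.429 3.702 0.21
endloop
endfacet
facet normal 0.182 -0.240 0.954
outer loop
vertex 4.704 3.172 0.024
vertex 4.429 3.702 0.21
vertex 3.996 3.129 0.148
endloop
endfacet
facet normal -0.183 0.241 -0.953
outer loop
vertex 4.216 3.983 -0.906
vertex 3.784 3.411 -0.968
vertex 3.615 4.081 -0.766
endloop
endfacet
facet normal 0.203 0.958 0.202
outer loop
vertex 4.216 3.983 -0.906
vertex 3.615 4.081 -0.766
vertex 4.429 3.702 0.21
endloop
endfacet
facet normal 0.203 0.958 0.203
outer loop
vertex 4.429 3.702 0.21
vertex 3.615 4.081 -0.766
vertex 3.828 3.8 0.349
endloop
endfacet
facet normal 0.181 -0.240 0.954
outer loop
vertex 4.429 3.702 0.21
vertex 3.828 3.8 0.349
vertex 3.996 3.129 0.148
endloop
endfacet
facet normal -0.181 0.242 -0.953
outer loop
vertex 3.615 4.081 -0.766
vertex 3.784 3.411 -0.968
vertex 3.141 3.674 -0.779
endloop
endfacet
facet normal -0.626 0.719 0.301
outer loop
vertex 3.615 4.081 -0.766
vertex 3.141 3.674 -0.779
vertex 3.828 3.8 0.349
endloop
endfacet
facet normal -0.625 0.721 0.300
outer loop
vertex 3.828 3.8 0.349
vertex 3.141 3.674 -0.779
vertex 3.353 3.393 0.337
endloop
endfacet
facet normal 0.182 -0.240 0.954
outer loop
vertex 3.828 3.8 0.349
vertex 3.353 3.393 0.337
vertex 3.996 3.129 0.148
endloop
endfacet
facet normal -0.182 0.240 -0.954
outer loop
vertex 3.141 3.674 -0.779
vertex 3.784 3.411 -0.968
vertex 3.151 3.069 -0.933
endloop
endfacet
facet normal -0.983 -0.060 0.172
outer loop
vertex 3.141 3.674 -0.779
vertex 3.151 3.069 -0.933
vertex 3.353 3.393 0.337
endloop
endfacet
facet normal -0.983 -0.060 0.172
outer loop
vertex 3.353 3.393 0.337
vertex 3.151 3.069 -0.933
vertex 3.363 2.788 0.182
endloop
endfacet
facet normal 0.181 -0.241 0.953
outer loop
vertex 3.353 3.393 0.337
vertex 3.363 2.788 0.182
vertex 3.996 3.129 0.148
endloop
endfacet
facet normal -0.183 0.241 -0.953
outer loop
vertex 3.151 3.069 -0.933
vertex 3.784 3.411 -0.968
vertex 3.637 2.721 -1.114
endloop
endfacet
facet normal -0.601 -0.795 -0.086
outer loop
vertex 3.151 3.069 -0.933
vertex 3.637 2.721 -1.114
vertex 3.363 2.788 0.182
endloop
endfacet
facet normal -0.600 -0.795 -0.086
outer loop
vertex 3.363 2.788 0.182
vertex 3.637 2.721 -1.114
vertex 3.85 2.44 0.002
endloop
endfacet
facet normal 0.181 -0.240 0.954
outer loop
vertex 3.363 2.788 0.182
vertex 3.85 2.44 0.002
vertex 3.996 3.129 0.148
endloop
endfacet
facet normal -0.181 0.240 -0.954
outer loop
vertex 3.637 2.721 -1.114
vertex 3.784 3.411 -0.968
vertex 4.234 2.892 -1.184
endloop
endfacet
facet normal 0.234 -0.931 -0.279
outer loop
vertex 3.637 2.721 -1.114
vertex 4.234 2.892 -1.184
vertex 3.85 2.44 0.002
endloop
endfacet
facet normal 0.234 -0.931 -0.279
outer loop
vertex 3.85 2.44 0.002
vertex 4.234 2.892 -1.184
vertex 4.447 2.611 -0.069
endloop
endfacet
facet normal 0.182 -0.241 0.953
outer loop
vertex 3.85 2.44 0.002
vertex 4.447 2.611 -0.069
vertex 3.996 3.129 0.148
endloop
endfacet
facet normal -0.182 0.239 -0.954
outer loop
vertex 4.234 2.892 -1.184
vertex 3.784 3.411 -0.968
vertex 4.492 3.454 -1.092
endloop
endfacet
facet normal 0.892 -0.367 -0.263
outer loop
vertex 4.234 2.892 -1.184
vertex 4.492 3.454 -1.092
vertex 4.447 2.611 -0.069
endloop
endfacet
facet normal 0.893 -0.366 -0.262
outer loop
vertex 4.447 2.611 -0.069
vertex 4.492 3.454 -1.092
vertex 4.704 3.172 0.024
endloop
endfacet
facet normal 0.182 -0.241 0.953
outer loop
vertex 4.447 2.611 -0.069
vertex 4.704 3.172 0.024
vertex 3.996 3.129 0.148
endloop
endfacet
facet normal 0.158 -0.368 -0.916
outer loop
vertex -0.88 0.355 1.184
vertex -1.396 1.115 0.79
vertex -0.416 1.06 0.981
endloop
endfacet
facet normal 0.620 -0.189 0.761
outer loop
vertex -0.88 0.355 1.184
vertex -0.416 1.06 0.981
vertex -1.624 1.645 2.11
endloop
endfacet
facet normal 0.158 -0.368 -0.916
outer loop
vertex -0.416 1.06 0.981
vertex -1.396 1.115 0.79
vertex -0.691 1.807 0.634
endloop
endfacet
facet normal 0.709 0.495 0.503
outer loop
vertex -0.416 1.06 0.981
vertex -0.691 1.807 0.634
vertex -1.624 1.645 2.11
endloop
endfacet
facet normal 0.158 -0.367 -0.917
outer loop
vertex -0.691 1.807 0.634
vertex -1.396 1.115 0.79
vertex -1.496 2.033 0.405
endloop
endfacet
facet normal 0.201 0.952 0.232
outer loop
vertex -0.691 1.807 0.634
vertex -1.496 2.033 0.405
vertex -1.624 1.645 2.11
endloop
endfacet
facet normal 0.158 -0.367 -0.917
outer loop
vertex -1.496 2.033 0.405
vertex -1.396 1.115 0.79
vertex -2.227 1.568 0.465
endloop
endfacet
facet normal -0.522 0.840 0.152
outer loop
vertex -1.496 2.033 0.405
vertex -2.227 1.568 0.465
vertex -1.624 1.645 2.11
endloop
endfacet
facet normal 0.158 -0.368 -0.916
outer loop
vertex -2.227 1.568 0.465
vertex -1.396 1.115 0.79
vertex -2.332 0.762 0.771
endloop
endfacet
facet normal -0.915 0.242 0.324
outer loop
vertex -2.227 1.568 0.465
vertex -2.332 0.762 0.771
vertex -1.624 1.645 2.11
endloop
endfacet
facet normal 0.157 -0.368 -0.917
outer loop
vertex -2.332 0.762 0.771
vertex -1.396 1.115 0.79
vertex -1.732 0.223 1.09
endloop
endfacet
facet normal -0.681 -0.392 0.619
outer loop
vertex -2.332 0.762 0.771
vertex -1.732 0.223 1.09
vertex -1.624 1.645 2.11
endloop
endfacet
facet normal 0.158 -0.368 -0.916
outer loop
vertex -1.732 0.223 1.09
vertex -1.396 1.115 0.79
vertex -0.88 0.355 1.184
endloop
endfacet
facet normal 0.001 -0.583 0.813
outer loop
vertex -1.732 0.223 1.09
vertex -0.88 0.355 1.184
vertex -1.624 1.645 2.11
endloop
endfacet

endsolid


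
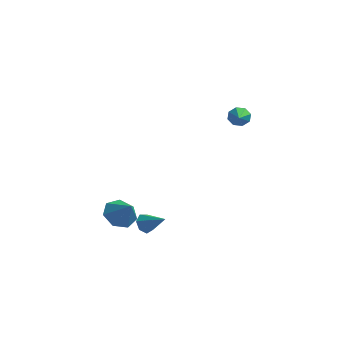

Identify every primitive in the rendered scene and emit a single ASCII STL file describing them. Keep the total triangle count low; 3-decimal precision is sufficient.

solid 
facet normal -0.821 0.262 -0.507
outer loop
vertex -0.351 -2.743 -2.167
vertex -0.708 -2.915 -1.678
vertex -0.453 -2.352 -1.8
endloop
endfacet
facet normal 0.808 0.502 -0.310
outer loop
vertex -0.351 -2.743 -2.167
vertex -0.453 -2.352 -1.8
vertex 0.448 -3.285 -0.962
endloop
endfacet
facet normal -0.821 0.262 -0.508
outer loop
vertex -0.453 -2.352 -1.8
vertex -0.708 -2.915 -1.678
vertex -0.748 -2.385 -1.34
endloop
endfacet
facet normal 0.483 0.795 0.367
outer loop
vertex -0.453 -2.352 -1.8
vertex -0.748 -2.385 -1.34
vertex 0.448 -3.285 -0.962
endloop
endfacet
facet normal -0.820 0.263 -0.509
outer loop
vertex -0.748 -2.385 -1.34
vertex -0.708 -2.915 -1.678
vertex -1.013 -2.817 -1.136
endloop
endfacet
facet normal 0.024 0.415 0.910
outer loop
vertex -0.748 -2.385 -1.34
vertex -1.013 -2.817 -1.136
vertex 0.448 -3.285 -0.962
endloop
endfacet
facet normal -0.820 0.262 -0.509
outer loop
vertex -1.013 -2.817 -1.136
vertex -0.708 -2.915 -1.678
vertex -1.049 -3.323 -1.339
endloop
endfacet
facet normal -0.220 -0.350 0.911
outer loop
vertex -1.013 -2.817 -1.136
vertex -1.049 -3.323 -1.339
vertex 0.448 -3.285 -0.962
endloop
endfacet
facet normal -0.820 0.263 -0.509
outer loop
vertex -1.049 -3.323 -1.339
vertex -0.708 -2.915 -1.678
vertex -0.828 -3.522 -1.798
endloop
endfacet
facet normal -0.069 -0.927 0.369
outer loop
vertex -1.049 -3.323 -1.339
vertex -0.828 -3.522 -1.798
vertex 0.448 -3.285 -0.962
endloop
endfacet
facet normal -0.820 0.263 -0.508
outer loop
vertex -0.828 -3.522 -1.798
vertex -0.708 -2.915 -1.678
vertex -0.517 -3.264 -2.167
endloop
endfacet
facet normal 0.365 -0.879 -0.307
outer loop
vertex -0.828 -3.522 -1.798
vertex -0.517 -3.264 -2.167
vertex 0.448 -3.285 -0.962
endloop
endfacet
facet normal -0.821 0.262 -0.507
outer loop
vertex -0.517 -3.264 -2.167
vertex -0.708 -2.915 -1.678
vertex -0.351 -2.743 -2.167
endloop
endfacet
facet normal 0.756 -0.241 -0.609
outer loop
vertex -0.517 -3.264 -2.167
vertex -0.351 -2.743 -2.167
vertex 0.448 -3.285 -0.962
endloop
endfacet
facet normal -0.218 0.890 -0.401
outer loop
vertex 2.4 5.101 3.143
vertex 2.151 4.809 2.63
vertex 1.922 5.007 3.194
endloop
endfacet
facet normal 0.072 0.168 0.983
outer loop
vertex 2.4 5.101 3.143
vertex 1.922 5.007 3.194
vertex 2.629 2.851 3.51
endloop
endfacet
facet normal -0.216 0.890 -0.400
outer loop
vertex 1.922 5.007 3.194
vertex 2.151 4.809 2.63
vertex 1.578 4.798 2.915
endloop
endfacet
facet normal -0.598 -0.079 0.797
outer loop
vertex 1.922 5.007 3.194
vertex 1.578 4.798 2.915
vertex 2.629 2.851 3.51
endloop
endfacet
facet normal -0.217 0.890 -0.401
outer loop
vertex 1.578 4.798 2.915
vertex 2.151 4.809 2.63
vertex 1.57 4.595 2.469
endloop
endfacet
facet normal -0.886 -0.416 0.205
outer loop
vertex 1.578 4.798 2.915
vertex 1.57 4.595 2.469
vertex 2.629 2.851 3.51
endloop
endfacet
facet normal -0.217 0.891 -0.400
outer loop
vertex 1.57 4.595 2.469
vertex 2.151 4.809 2.63
vertex 1.902 4.518 2.117
endloop
endfacet
facet normal -0.622 -0.644 -0.446
outer loop
vertex 1.57 4.595 2.469
vertex 1.902 4.518 2.117
vertex 2.629 2.851 3.51
endloop
endfacet
facet normal -0.218 0.891 -0.399
outer loop
vertex 1.902 4.518 2.117
vertex 2.151 4.809 2.63
vertex 2.38 4.612 2.066
endloop
endfacet
facet normal 0.041 -0.630 -0.775
outer loop
vertex 1.902 4.518 2.117
vertex 2.38 4.612 2.066
vertex 2.629 2.851 3.51
endloop
endfacet
facet normal -0.217 0.891 -0.399
outer loop
vertex 2.38 4.612 2.066
vertex 2.151 4.809 2.63
vertex 2.724 4.821 2.345
endloop
endfacet
facet normal 0.711 -0.383 -0.590
outer loop
vertex 2.38 4.612 2.066
vertex 2.724 4.821 2.345
vertex 2.629 2.851 3.51
endloop
endfacet
facet normal -0.218 0.890 -0.401
outer loop
vertex 2.724 4.821 2.345
vertex 2.151 4.809 2.63
vertex 2.732 5.024 2.791
endloop
endfacet
facet normal 0.999 -0.046 0.003
outer loop
vertex 2.724 4.821 2.345
vertex 2.732 5.024 2.791
vertex 2.629 2.851 3.51
endloop
endfacet
facet normal -0.218 0.890 -0.401
outer loop
vertex 2.732 5.024 2.791
vertex 2.151 4.809 2.63
vertex 2.4 5.101 3.143
endloop
endfacet
facet normal 0.735 0.181 0.653
outer loop
vertex 2.732 5.024 2.791
vertex 2.4 5.101 3.143
vertex 2.629 2.851 3.51
endloop
endfacet
facet normal -0.572 0.395 -0.719
outer loop
vertex -1.52 -1.666 -2.176
vertex -2.313 -2.006 -1.732
vertex -1.872 -1.15 -1.612
endloop
endfacet
facet normal 0.903 0.357 0.237
outer loop
vertex -1.52 -1.666 -2.176
vertex -1.872 -1.15 -1.612
vertex -1.547 -2.534 -0.768
endloop
endfacet
facet normal -0.571 0.395 -0.720
outer loop
vertex -1.872 -1.15 -1.612
vertex -2.313 -2.006 -1.732
vertex -2.556 -1.277 -1.139
endloop
endfacet
facet normal 0.407 0.543 0.734
outer loop
vertex -1.872 -1.15 -1.612
vertex -2.556 -1.277 -1.139
vertex -1.547 -2.534 -0.768
endloop
endfacet
facet normal -0.571 0.395 -0.720
outer loop
vertex -2.556 -1.277 -1.139
vertex -2.313 -2.006 -1.732
vertex -3.057 -1.953 -1.113
endloop
endfacet
facet normal -0.162 0.158 0.974
outer loop
vertex -2.556 -1.277 -1.139
vertex -3.057 -1.953 -1.113
vertex -1.547 -2.534 -0.768
endloop
endfacet
facet normal -0.571 0.394 -0.720
outer loop
vertex -3.057 -1.953 -1.113
vertex -2.313 -2.006 -1.732
vertex -2.997 -2.669 -1.552
endloop
endfacet
facet normal -0.373 -0.508 0.777
outer loop
vertex -3.057 -1.953 -1.113
vertex -2.997 -2.669 -1.552
vertex -1.547 -2.534 -0.768
endloop
endfacet
facet normal -0.572 0.395 -0.719
outer loop
vertex -2.997 -2.669 -1.552
vertex -2.313 -2.006 -1.732
vertex -2.422 -2.885 -2.128
endloop
endfacet
facet normal -0.068 -0.955 0.290
outer loop
vertex -2.997 -2.669 -1.552
vertex -2.422 -2.885 -2.128
vertex -1.547 -2.534 -0.768
endloop
endfacet
facet normal -0.571 0.395 -0.720
outer loop
vertex -2.422 -2.885 -2.128
vertex -2.313 -2.006 -1.732
vertex -1.764 -2.438 -2.405
endloop
endfacet
facet normal 0.523 -0.844 -0.119
outer loop
vertex -2.422 -2.885 -2.128
vertex -1.764 -2.438 -2.405
vertex -1.547 -2.534 -0.768
endloop
endfacet
facet normal -0.572 0.394 -0.719
outer loop
vertex -1.764 -2.438 -2.405
vertex -2.313 -2.006 -1.732
vertex -1.52 -1.666 -2.176
endloop
endfacet
facet normal 0.955 -0.260 -0.142
outer loop
vertex -1.764 -2.438 -2.405
vertex -1.52 -1.666 -2.176
vertex -1.547 -2.534 -0.768
endloop
endfacet

endsolid


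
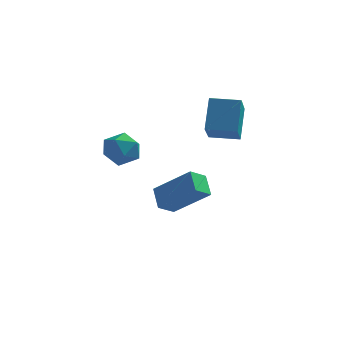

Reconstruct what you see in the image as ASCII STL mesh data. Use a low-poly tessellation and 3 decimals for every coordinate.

solid 
facet normal -0.996 -0.081 0.036
outer loop
vertex 2.764 0.588 0.884
vertex 2.738 1.496 2.201
vertex 2.607 2.063 -0.136
endloop
endfacet
facet normal 0.016 -0.568 -0.823
outer loop
vertex 3.862 2.164 -0.181
vertex 2.764 0.588 0.884
vertex 2.607 2.063 -0.136
endloop
endfacet
facet normal -0.996 -0.081 0.036
outer loop
vertex 2.607 2.063 -0.136
vertex 2.738 1.496 2.201
vertex 2.581 2.971 1.181
endloop
endfacet
facet normal -0.086 0.819 -0.567
outer loop
vertex 2.581 2.971 1.181
vertex 3.862 2.164 -0.181
vertex 2.607 2.063 -0.136
endloop
endfacet
facet normal 0.086 -0.819 0.567
outer loop
vertex 2.764 0.588 0.884
vertex 3.993 1.597 2.156
vertex 2.738 1.496 2.201
endloop
endfacet
facet normal 0.016 -0.568 -0.823
outer loop
vertex 4.019 0.689 0.839
vertex 2.764 0.588 0.884
vertex 3.862 2.164 -0.181
endloop
endfacet
facet normal 0.086 -0.819 0.567
outer loop
vertex 4.019 0.689 0.839
vertex 3.993 1.597 2.156
vertex 2.764 0.588 0.884
endloop
endfacet
facet normal -0.016 0.568 0.823
outer loop
vertex 2.738 1.496 2.201
vertex 3.993 1.597 2.156
vertex 2.581 2.971 1.181
endloop
endfacet
facet normal -0.086 0.819 -0.567
outer loop
vertex 3.836 3.072 1.136
vertex 3.862 2.164 -0.181
vertex 2.581 2.971 1.181
endloop
endfacet
facet normal -0.016 0.568 0.823
outer loop
vertex 2.581 2.971 1.181
vertex 3.993 1.597 2.156
vertex 3.836 3.072 1.136
endloop
endfacet
facet normal 0.996 0.081 -0.036
outer loop
vertex 3.836 3.072 1.136
vertex 4.019 0.689 0.839
vertex 3.862 2.164 -0.181
endloop
endfacet
facet normal 0.996 0.081 -0.036
outer loop
vertex 3.993 1.597 2.156
vertex 4.019 0.689 0.839
vertex 3.836 3.072 1.136
endloop
endfacet
facet normal -0.420 0.014 0.907
outer loop
vertex -0.51 -2.062 1.075
vertex 0.066 -2.61 1.35
vertex 0.212 -1.783 1.405
endloop
endfacet
facet normal -0.510 0.639 0.576
outer loop
vertex -0.51 -2.062 1.075
vertex 0.212 -1.783 1.405
vertex -0.105 -1.417 0.718
endloop
endfacet
facet normal -0.855 0.517 -0.037
outer loop
vertex -0.51 -2.062 1.075
vertex -0.105 -1.417 0.718
vertex -0.446 -2.016 0.237
endloop
endfacet
facet normal -0.979 -0.184 -0.085
outer loop
vertex -0.51 -2.062 1.075
vertex -0.446 -2.016 0.237
vertex -0.341 -2.754 0.628
endloop
endfacet
facet normal -0.710 -0.496 0.499
outer loop
vertex -0.51 -2.062 1.075
vertex -0.341 -2.754 0.628
vertex 0.066 -2.61 1.35
endloop
endfacet
facet normal 0.135 0.899 0.417
outer loop
vertex -0.105 -1.417 0.718
vertex 0.212 -1.783 1.405
vertex 0.721 -1.566 0.772
endloop
endfacet
facet normal 0.280 -0.113 0.953
outer loop
vertex 0.212 -1.783 1.405
vertex 0.066 -2.61 1.35
vertex 0.826 -2.304 1.163
endloop
endfacet
facet normal -0.188 -0.937 0.293
outer loop
vertex 0.066 -2.61 1.35
vertex -0.341 -2.754 0.628
vertex 0.485 -2.903 0.682
endloop
endfacet
facet normal -0.624 -0.433 -0.650
outer loop
vertex -0.341 -2.754 0.628
vertex -0.446 -2.016 0.237
vertex 0.168 -2.537 -0.005
endloop
endfacet
facet normal -0.423 0.701 -0.573
outer loop
vertex -0.446 -2.016 0.237
vertex -0.105 -1.417 0.718
vertex 0.314 -1.71 0.05
endloop
endfacet
facet normal 0.979 0.184 0.085
outer loop
vertex 0.89 -2.258 0.325
vertex 0.721 -1.566 0.772
vertex 0.826 -2.304 1.163
endloop
endfacet
facet normal 0.855 -0.517 0.037
outer loop
vertex 0.89 -2.258 0.325
vertex 0.826 -2.304 1.163
vertex 0.485 -2.903 0.682
endloop
endfacet
facet normal 0.510 -0.639 -0.576
outer loop
vertex 0.89 -2.258 0.325
vertex 0.485 -2.903 0.682
vertex 0.168 -2.537 -0.005
endloop
endfacet
facet normal 0.420 -0.014 -0.907
outer loop
vertex 0.89 -2.258 0.325
vertex 0.168 -2.537 -0.005
vertex 0.314 -1.71 0.05
endloop
endfacet
facet normal 0.710 0.496 -0.499
outer loop
vertex 0.89 -2.258 0.325
vertex 0.314 -1.71 0.05
vertex 0.721 -1.566 0.772
endloop
endfacet
facet normal 0.624 0.433 0.650
outer loop
vertex 0.826 -2.304 1.163
vertex 0.721 -1.566 0.772
vertex 0.212 -1.783 1.405
endloop
endfacet
facet normal 0.423 -0.701 0.573
outer loop
vertex 0.485 -2.903 0.682
vertex 0.826 -2.304 1.163
vertex 0.066 -2.61 1.35
endloop
endfacet
facet normal -0.135 -0.899 -0.417
outer loop
vertex 0.168 -2.537 -0.005
vertex 0.485 -2.903 0.682
vertex -0.341 -2.754 0.628
endloop
endfacet
facet normal -0.280 0.113 -0.953
outer loop
vertex 0.314 -1.71 0.05
vertex 0.168 -2.537 -0.005
vertex -0.446 -2.016 0.237
endloop
endfacet
facet normal 0.188 0.937 -0.293
outer loop
vertex 0.721 -1.566 0.772
vertex 0.314 -1.71 0.05
vertex -0.105 -1.417 0.718
endloop
endfacet
facet normal -0.776 0.137 -0.616
outer loop
vertex 0.805 1.05 -3.775
vertex 0.421 1.831 -3.118
vertex 1.292 1.686 -4.247
endloop
endfacet
facet normal 0.352 -0.716 -0.602
outer loop
vertex 2.859 1.409 -3.002
vertex 0.805 1.05 -3.775
vertex 1.292 1.686 -4.247
endloop
endfacet
facet normal -0.776 0.138 -0.616
outer loop
vertex 1.292 1.686 -4.247
vertex 0.421 1.831 -3.118
vertex 0.909 2.467 -3.59
endloop
endfacet
facet normal 0.524 0.684 -0.507
outer loop
vertex 0.909 2.467 -3.59
vertex 2.859 1.409 -3.002
vertex 1.292 1.686 -4.247
endloop
endfacet
facet normal -0.524 -0.684 0.507
outer loop
vertex 0.805 1.05 -3.775
vertex 1.988 1.554 -1.873
vertex 0.421 1.831 -3.118
endloop
endfacet
facet normal 0.352 -0.717 -0.602
outer loop
vertex 2.371 0.773 -2.53
vertex 0.805 1.05 -3.775
vertex 2.859 1.409 -3.002
endloop
endfacet
facet normal -0.524 -0.684 0.507
outer loop
vertex 2.371 0.773 -2.53
vertex 1.988 1.554 -1.873
vertex 0.805 1.05 -3.775
endloop
endfacet
facet normal -0.352 0.717 0.602
outer loop
vertex 0.421 1.831 -3.118
vertex 1.988 1.554 -1.873
vertex 0.909 2.467 -3.59
endloop
endfacet
facet normal 0.524 0.684 -0.507
outer loop
vertex 2.475 2.19 -2.345
vertex 2.859 1.409 -3.002
vertex 0.909 2.467 -3.59
endloop
endfacet
facet normal -0.352 0.717 0.602
outer loop
vertex 0.909 2.467 -3.59
vertex 1.988 1.554 -1.873
vertex 2.475 2.19 -2.345
endloop
endfacet
facet normal 0.775 -0.137 0.616
outer loop
vertex 2.475 2.19 -2.345
vertex 2.371 0.773 -2.53
vertex 2.859 1.409 -3.002
endloop
endfacet
facet normal 0.776 -0.137 0.616
outer loop
vertex 1.988 1.554 -1.873
vertex 2.371 0.773 -2.53
vertex 2.475 2.19 -2.345
endloop
endfacet

endsolid


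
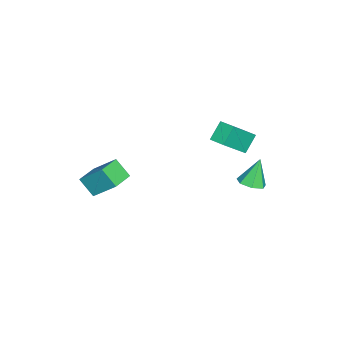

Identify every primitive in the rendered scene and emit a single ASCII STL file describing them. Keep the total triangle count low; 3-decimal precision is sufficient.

solid 
facet normal -0.500 -0.860 -0.096
outer loop
vertex -2.729 0.734 1.37
vertex -3.882 1.554 0.028
vertex -2.008 0.406 0.549
endloop
endfacet
facet normal 0.592 -0.421 0.688
outer loop
vertex -1.578 1.146 0.632
vertex -2.729 0.734 1.37
vertex -2.008 0.406 0.549
endloop
endfacet
facet normal -0.501 -0.860 -0.095
outer loop
vertex -2.008 0.406 0.549
vertex -3.882 1.554 0.028
vertex -3.162 1.226 -0.792
endloop
endfacet
facet normal 0.632 -0.287 -0.720
outer loop
vertex -3.162 1.226 -0.792
vertex -1.578 1.146 0.632
vertex -2.008 0.406 0.549
endloop
endfacet
facet normal -0.633 0.287 0.719
outer loop
vertex -2.729 0.734 1.37
vertex -3.452 2.294 0.111
vertex -3.882 1.554 0.028
endloop
endfacet
facet normal 0.592 -0.421 0.688
outer loop
vertex -2.298 1.474 1.452
vertex -2.729 0.734 1.37
vertex -1.578 1.146 0.632
endloop
endfacet
facet normal -0.632 0.288 0.720
outer loop
vertex -2.298 1.474 1.452
vertex -3.452 2.294 0.111
vertex -2.729 0.734 1.37
endloop
endfacet
facet normal -0.592 0.421 -0.688
outer loop
vertex -3.882 1.554 0.028
vertex -3.452 2.294 0.111
vertex -3.162 1.226 -0.792
endloop
endfacet
facet normal 0.632 -0.288 -0.719
outer loop
vertex -2.731 1.966 -0.71
vertex -1.578 1.146 0.632
vertex -3.162 1.226 -0.792
endloop
endfacet
facet normal -0.592 0.421 -0.688
outer loop
vertex -3.162 1.226 -0.792
vertex -3.452 2.294 0.111
vertex -2.731 1.966 -0.71
endloop
endfacet
facet normal 0.501 0.860 0.096
outer loop
vertex -2.731 1.966 -0.71
vertex -2.298 1.474 1.452
vertex -1.578 1.146 0.632
endloop
endfacet
facet normal 0.500 0.861 0.096
outer loop
vertex -3.452 2.294 0.111
vertex -2.298 1.474 1.452
vertex -2.731 1.966 -0.71
endloop
endfacet
facet normal 0.352 -0.197 -0.915
outer loop
vertex -1.898 1.9 -2.296
vertex -2.402 2.341 -2.585
vertex -1.727 2.506 -2.361
endloop
endfacet
facet normal 0.682 -0.115 0.722
outer loop
vertex -1.898 1.9 -2.296
vertex -1.727 2.506 -2.361
vertex -2.938 2.639 -1.195
endloop
endfacet
facet normal 0.352 -0.196 -0.915
outer loop
vertex -1.727 2.506 -2.361
vertex -2.402 2.341 -2.585
vertex -2.065 2.989 -2.594
endloop
endfacet
facet normal 0.566 0.644 0.514
outer loop
vertex -1.727 2.506 -2.361
vertex -2.065 2.989 -2.594
vertex -2.938 2.639 -1.195
endloop
endfacet
facet normal 0.353 -0.196 -0.915
outer loop
vertex -2.065 2.989 -2.594
vertex -2.402 2.341 -2.585
vertex -2.657 2.983 -2.821
endloop
endfacet
facet normal -0.084 0.978 0.192
outer loop
vertex -2.065 2.989 -2.594
vertex -2.657 2.983 -2.821
vertex -2.938 2.639 -1.195
endloop
endfacet
facet normal 0.353 -0.196 -0.915
outer loop
vertex -2.657 2.983 -2.821
vertex -2.402 2.341 -2.585
vertex -3.056 2.494 -2.87
endloop
endfacet
facet normal -0.775 0.632 -0.000
outer loop
vertex -2.657 2.983 -2.821
vertex -3.056 2.494 -2.87
vertex -2.938 2.639 -1.195
endloop
endfacet
facet normal 0.353 -0.196 -0.915
outer loop
vertex -3.056 2.494 -2.87
vertex -2.402 2.341 -2.585
vertex -2.963 1.89 -2.705
endloop
endfacet
facet normal -0.988 -0.130 0.081
outer loop
vertex -3.056 2.494 -2.87
vertex -2.963 1.89 -2.705
vertex -2.938 2.639 -1.195
endloop
endfacet
facet normal 0.353 -0.195 -0.915
outer loop
vertex -2.963 1.89 -2.705
vertex -2.402 2.341 -2.585
vertex -2.448 1.625 -2.45
endloop
endfacet
facet normal -0.564 -0.736 0.374
outer loop
vertex -2.963 1.89 -2.705
vertex -2.448 1.625 -2.45
vertex -2.938 2.639 -1.195
endloop
endfacet
facet normal 0.354 -0.195 -0.915
outer loop
vertex -2.448 1.625 -2.45
vertex -2.402 2.341 -2.585
vertex -1.898 1.9 -2.296
endloop
endfacet
facet normal 0.180 -0.730 0.660
outer loop
vertex -2.448 1.625 -2.45
vertex -1.898 1.9 -2.296
vertex -2.938 2.639 -1.195
endloop
endfacet
facet normal -0.954 0.288 -0.083
outer loop
vertex 0.962 -3.304 0.743
vertex 1.253 -2.574 -0.069
vertex 0.711 -4.463 -0.39
endloop
endfacet
facet normal -0.258 -0.646 0.718
outer loop
vertex 1.847 -4.806 -0.291
vertex 0.962 -3.304 0.743
vertex 0.711 -4.463 -0.39
endloop
endfacet
facet normal -0.954 0.288 -0.083
outer loop
vertex 0.711 -4.463 -0.39
vertex 1.253 -2.574 -0.069
vertex 1.002 -3.733 -1.202
endloop
endfacet
facet normal -0.153 -0.707 -0.690
outer loop
vertex 1.002 -3.733 -1.202
vertex 1.847 -4.806 -0.291
vertex 0.711 -4.463 -0.39
endloop
endfacet
facet normal 0.153 0.707 0.690
outer loop
vertex 0.962 -3.304 0.743
vertex 2.389 -2.917 0.03
vertex 1.253 -2.574 -0.069
endloop
endfacet
facet normal -0.258 -0.646 0.718
outer loop
vertex 2.098 -3.647 0.842
vertex 0.962 -3.304 0.743
vertex 1.847 -4.806 -0.291
endloop
endfacet
facet normal 0.153 0.707 0.690
outer loop
vertex 2.098 -3.647 0.842
vertex 2.389 -2.917 0.03
vertex 0.962 -3.304 0.743
endloop
endfacet
facet normal 0.258 0.646 -0.718
outer loop
vertex 1.253 -2.574 -0.069
vertex 2.389 -2.917 0.03
vertex 1.002 -3.733 -1.202
endloop
endfacet
facet normal -0.153 -0.707 -0.690
outer loop
vertex 2.138 -4.076 -1.103
vertex 1.847 -4.806 -0.291
vertex 1.002 -3.733 -1.202
endloop
endfacet
facet normal 0.258 0.646 -0.718
outer loop
vertex 1.002 -3.733 -1.202
vertex 2.389 -2.917 0.03
vertex 2.138 -4.076 -1.103
endloop
endfacet
facet normal 0.954 -0.288 0.083
outer loop
vertex 2.138 -4.076 -1.103
vertex 2.098 -3.647 0.842
vertex 1.847 -4.806 -0.291
endloop
endfacet
facet normal 0.954 -0.288 0.083
outer loop
vertex 2.389 -2.917 0.03
vertex 2.098 -3.647 0.842
vertex 2.138 -4.076 -1.103
endloop
endfacet

endsolid


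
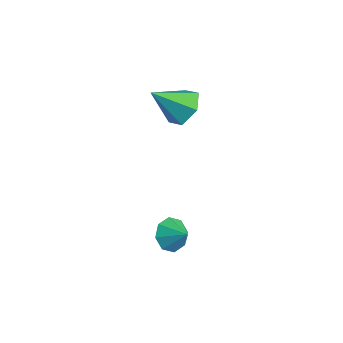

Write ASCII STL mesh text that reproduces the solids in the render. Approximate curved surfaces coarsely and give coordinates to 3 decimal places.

solid 
facet normal -0.776 -0.223 -0.589
outer loop
vertex 0.668 -1.943 -3.26
vertex 0.308 -2.349 -2.632
vertex 0.294 -1.567 -2.91
endloop
endfacet
facet normal 0.637 0.759 -0.134
outer loop
vertex 0.668 -1.943 -3.26
vertex 0.294 -1.567 -2.91
vertex 1.132 -2.111 -2.008
endloop
endfacet
facet normal -0.777 -0.223 -0.589
outer loop
vertex 0.294 -1.567 -2.91
vertex 0.308 -2.349 -2.632
vertex -0.071 -1.649 -2.397
endloop
endfacet
facet normal 0.247 0.914 0.322
outer loop
vertex 0.294 -1.567 -2.91
vertex -0.071 -1.649 -2.397
vertex 1.132 -2.111 -2.008
endloop
endfacet
facet normal -0.777 -0.223 -0.589
outer loop
vertex -0.071 -1.649 -2.397
vertex 0.308 -2.349 -2.632
vertex -0.214 -2.141 -2.022
endloop
endfacet
facet normal -0.022 0.610 0.792
outer loop
vertex -0.071 -1.649 -2.397
vertex -0.214 -2.141 -2.022
vertex 1.132 -2.111 -2.008
endloop
endfacet
facet normal -0.777 -0.224 -0.588
outer loop
vertex -0.214 -2.141 -2.022
vertex 0.308 -2.349 -2.632
vertex -0.051 -2.754 -2.004
endloop
endfacet
facet normal -0.011 0.026 1.000
outer loop
vertex -0.214 -2.141 -2.022
vertex -0.051 -2.754 -2.004
vertex 1.132 -2.111 -2.008
endloop
endfacet
facet normal -0.777 -0.224 -0.589
outer loop
vertex -0.051 -2.754 -2.004
vertex 0.308 -2.349 -2.632
vertex 0.323 -3.13 -2.354
endloop
endfacet
facet normal 0.273 -0.496 0.824
outer loop
vertex -0.051 -2.754 -2.004
vertex 0.323 -3.13 -2.354
vertex 1.132 -2.111 -2.008
endloop
endfacet
facet normal -0.777 -0.224 -0.589
outer loop
vertex 0.323 -3.13 -2.354
vertex 0.308 -2.349 -2.632
vertex 0.688 -3.048 -2.867
endloop
endfacet
facet normal 0.663 -0.652 0.368
outer loop
vertex 0.323 -3.13 -2.354
vertex 0.688 -3.048 -2.867
vertex 1.132 -2.111 -2.008
endloop
endfacet
facet normal -0.776 -0.224 -0.590
outer loop
vertex 0.688 -3.048 -2.867
vertex 0.308 -2.349 -2.632
vertex 0.831 -2.556 -3.242
endloop
endfacet
facet normal 0.932 -0.348 -0.102
outer loop
vertex 0.688 -3.048 -2.867
vertex 0.831 -2.556 -3.242
vertex 1.132 -2.111 -2.008
endloop
endfacet
facet normal -0.776 -0.224 -0.590
outer loop
vertex 0.831 -2.556 -3.242
vertex 0.308 -2.349 -2.632
vertex 0.668 -1.943 -3.26
endloop
endfacet
facet normal 0.921 0.236 -0.310
outer loop
vertex 0.831 -2.556 -3.242
vertex 0.668 -1.943 -3.26
vertex 1.132 -2.111 -2.008
endloop
endfacet
facet normal 0.293 0.690 -0.662
outer loop
vertex -1.593 0.11 2.771
vertex -2.455 0.035 2.311
vertex -2.342 0.683 3.037
endloop
endfacet
facet normal 0.396 0.093 0.914
outer loop
vertex -1.593 0.11 2.771
vertex -2.342 0.683 3.037
vertex -2.985 -1.215 3.509
endloop
endfacet
facet normal 0.292 0.690 -0.662
outer loop
vertex -2.342 0.683 3.037
vertex -2.455 0.035 2.311
vertex -3.204 0.608 2.578
endloop
endfacet
facet normal -0.463 0.358 0.811
outer loop
vertex -2.342 0.683 3.037
vertex -3.204 0.608 2.578
vertex -2.985 -1.215 3.509
endloop
endfacet
facet normal 0.292 0.690 -0.662
outer loop
vertex -3.204 0.608 2.578
vertex -2.455 0.035 2.311
vertex -3.318 -0.04 1.852
endloop
endfacet
facet normal -0.984 -0.027 0.179
outer loop
vertex -3.204 0.608 2.578
vertex -3.318 -0.04 1.852
vertex -2.985 -1.215 3.509
endloop
endfacet
facet normal 0.292 0.690 -0.662
outer loop
vertex -3.318 -0.04 1.852
vertex -2.455 0.035 2.311
vertex -2.569 -0.613 1.585
endloop
endfacet
facet normal -0.645 -0.679 -0.352
outer loop
vertex -3.318 -0.04 1.852
vertex -2.569 -0.613 1.585
vertex -2.985 -1.215 3.509
endloop
endfacet
facet normal 0.292 0.690 -0.662
outer loop
vertex -2.569 -0.613 1.585
vertex -2.455 0.035 2.311
vertex -1.706 -0.538 2.044
endloop
endfacet
facet normal 0.215 -0.944 -0.249
outer loop
vertex -2.569 -0.613 1.585
vertex -1.706 -0.538 2.044
vertex -2.985 -1.215 3.509
endloop
endfacet
facet normal 0.293 0.691 -0.661
outer loop
vertex -1.706 -0.538 2.044
vertex -2.455 0.035 2.311
vertex -1.593 0.11 2.771
endloop
endfacet
facet normal 0.735 -0.559 0.384
outer loop
vertex -1.706 -0.538 2.044
vertex -1.593 0.11 2.771
vertex -2.985 -1.215 3.509
endloop
endfacet

endsolid


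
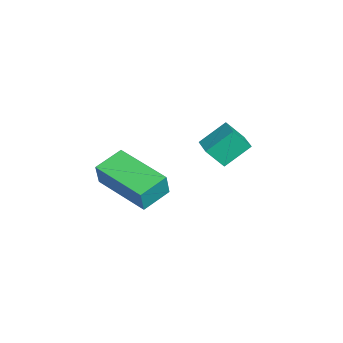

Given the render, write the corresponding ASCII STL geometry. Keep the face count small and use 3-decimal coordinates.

solid 
facet normal -0.720 -0.680 0.140
outer loop
vertex 2.182 -0.565 1.319
vertex 1.429 0.299 1.641
vertex 1.902 -0.461 0.385
endloop
endfacet
facet normal 0.633 -0.726 -0.270
outer loop
vertex 3.471 1.021 0.079
vertex 2.182 -0.565 1.319
vertex 1.902 -0.461 0.385
endloop
endfacet
facet normal -0.720 -0.680 0.140
outer loop
vertex 1.902 -0.461 0.385
vertex 1.429 0.299 1.641
vertex 1.149 0.403 0.708
endloop
endfacet
facet normal -0.286 0.106 -0.952
outer loop
vertex 1.149 0.403 0.708
vertex 3.471 1.021 0.079
vertex 1.902 -0.461 0.385
endloop
endfacet
facet normal 0.286 -0.106 0.952
outer loop
vertex 2.182 -0.565 1.319
vertex 2.998 1.781 1.335
vertex 1.429 0.299 1.641
endloop
endfacet
facet normal 0.633 -0.726 -0.271
outer loop
vertex 3.751 0.917 1.012
vertex 2.182 -0.565 1.319
vertex 3.471 1.021 0.079
endloop
endfacet
facet normal 0.287 -0.106 0.952
outer loop
vertex 3.751 0.917 1.012
vertex 2.998 1.781 1.335
vertex 2.182 -0.565 1.319
endloop
endfacet
facet normal -0.633 0.726 0.271
outer loop
vertex 1.429 0.299 1.641
vertex 2.998 1.781 1.335
vertex 1.149 0.403 0.708
endloop
endfacet
facet normal -0.286 0.106 -0.952
outer loop
vertex 2.718 1.885 0.401
vertex 3.471 1.021 0.079
vertex 1.149 0.403 0.708
endloop
endfacet
facet normal -0.633 0.726 0.270
outer loop
vertex 1.149 0.403 0.708
vertex 2.998 1.781 1.335
vertex 2.718 1.885 0.401
endloop
endfacet
facet normal 0.720 0.680 -0.140
outer loop
vertex 2.718 1.885 0.401
vertex 3.751 0.917 1.012
vertex 3.471 1.021 0.079
endloop
endfacet
facet normal 0.720 0.680 -0.140
outer loop
vertex 2.998 1.781 1.335
vertex 3.751 0.917 1.012
vertex 2.718 1.885 0.401
endloop
endfacet
facet normal -0.968 -0.193 -0.161
outer loop
vertex -1.994 4.048 0.659
vertex -1.993 4.718 -0.149
vertex -1.665 3.071 -0.149
endloop
endfacet
facet normal -0.000 -0.637 0.771
outer loop
vertex -0.707 3.262 0.009
vertex -1.994 4.048 0.659
vertex -1.665 3.071 -0.149
endloop
endfacet
facet normal -0.968 -0.193 -0.160
outer loop
vertex -1.665 3.071 -0.149
vertex -1.993 4.718 -0.149
vertex -1.665 3.741 -0.958
endloop
endfacet
facet normal 0.250 -0.746 -0.618
outer loop
vertex -1.665 3.741 -0.958
vertex -0.707 3.262 0.009
vertex -1.665 3.071 -0.149
endloop
endfacet
facet normal -0.250 0.745 0.618
outer loop
vertex -1.994 4.048 0.659
vertex -1.035 4.909 0.009
vertex -1.993 4.718 -0.149
endloop
endfacet
facet normal -0.001 -0.638 0.770
outer loop
vertex -1.035 4.239 0.818
vertex -1.994 4.048 0.659
vertex -0.707 3.262 0.009
endloop
endfacet
facet normal -0.251 0.746 0.617
outer loop
vertex -1.035 4.239 0.818
vertex -1.035 4.909 0.009
vertex -1.994 4.048 0.659
endloop
endfacet
facet normal -0.000 0.638 -0.770
outer loop
vertex -1.993 4.718 -0.149
vertex -1.035 4.909 0.009
vertex -1.665 3.741 -0.958
endloop
endfacet
facet normal 0.251 -0.745 -0.618
outer loop
vertex -0.706 3.932 -0.799
vertex -0.707 3.262 0.009
vertex -1.665 3.741 -0.958
endloop
endfacet
facet normal 0.001 0.637 -0.770
outer loop
vertex -1.665 3.741 -0.958
vertex -1.035 4.909 0.009
vertex -0.706 3.932 -0.799
endloop
endfacet
facet normal 0.968 0.192 0.161
outer loop
vertex -0.706 3.932 -0.799
vertex -1.035 4.239 0.818
vertex -0.707 3.262 0.009
endloop
endfacet
facet normal 0.968 0.193 0.160
outer loop
vertex -1.035 4.909 0.009
vertex -1.035 4.239 0.818
vertex -0.706 3.932 -0.799
endloop
endfacet

endsolid
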